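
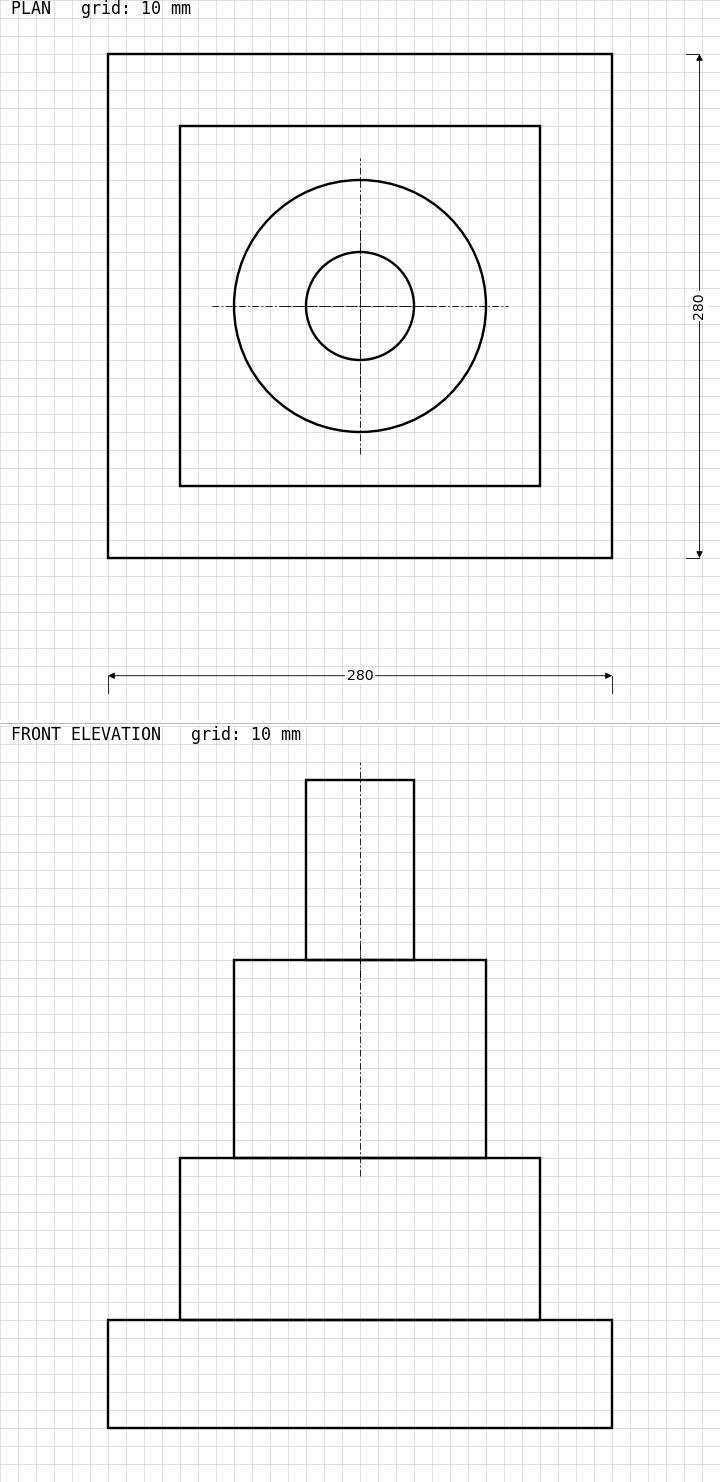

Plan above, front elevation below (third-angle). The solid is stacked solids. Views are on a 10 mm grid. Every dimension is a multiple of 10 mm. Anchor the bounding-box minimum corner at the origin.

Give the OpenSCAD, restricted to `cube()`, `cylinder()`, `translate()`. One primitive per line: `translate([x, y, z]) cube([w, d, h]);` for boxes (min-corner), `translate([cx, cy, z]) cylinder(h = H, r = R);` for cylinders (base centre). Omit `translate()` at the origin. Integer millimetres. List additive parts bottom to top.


cube([280, 280, 60]);
translate([40, 40, 60]) cube([200, 200, 90]);
translate([140, 140, 150]) cylinder(h = 110, r = 70);
translate([140, 140, 260]) cylinder(h = 100, r = 30);


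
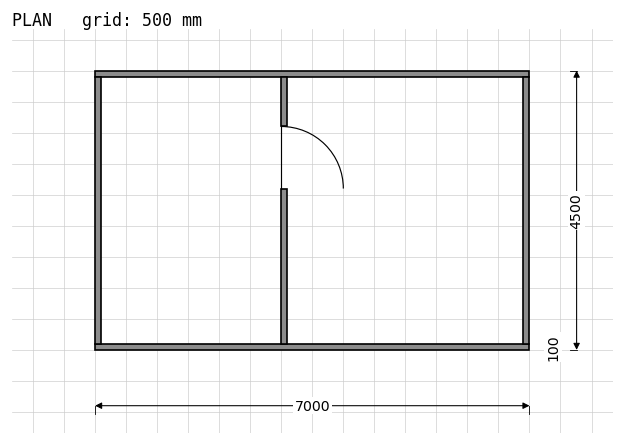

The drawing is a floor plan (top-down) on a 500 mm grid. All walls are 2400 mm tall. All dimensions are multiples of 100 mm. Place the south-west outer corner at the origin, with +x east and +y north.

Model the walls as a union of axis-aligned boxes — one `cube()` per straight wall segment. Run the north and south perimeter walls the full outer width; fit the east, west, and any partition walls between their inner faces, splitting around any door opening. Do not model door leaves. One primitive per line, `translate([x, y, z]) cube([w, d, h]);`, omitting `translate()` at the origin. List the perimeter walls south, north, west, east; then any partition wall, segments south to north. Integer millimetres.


cube([7000, 100, 2400]);
translate([0, 4400, 0]) cube([7000, 100, 2400]);
translate([0, 100, 0]) cube([100, 4300, 2400]);
translate([6900, 100, 0]) cube([100, 4300, 2400]);
translate([3000, 100, 0]) cube([100, 2500, 2400]);
translate([3000, 3600, 0]) cube([100, 800, 2400]);


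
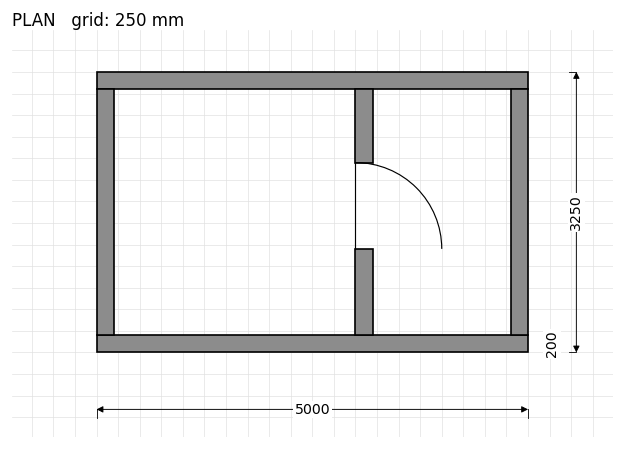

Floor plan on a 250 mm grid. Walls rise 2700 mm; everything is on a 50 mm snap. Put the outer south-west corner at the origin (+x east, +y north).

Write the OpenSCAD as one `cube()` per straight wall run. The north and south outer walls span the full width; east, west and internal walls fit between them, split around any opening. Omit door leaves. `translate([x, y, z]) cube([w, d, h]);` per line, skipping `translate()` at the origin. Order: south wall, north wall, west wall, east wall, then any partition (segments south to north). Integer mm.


cube([5000, 200, 2700]);
translate([0, 3050, 0]) cube([5000, 200, 2700]);
translate([0, 200, 0]) cube([200, 2850, 2700]);
translate([4800, 200, 0]) cube([200, 2850, 2700]);
translate([3000, 200, 0]) cube([200, 1000, 2700]);
translate([3000, 2200, 0]) cube([200, 850, 2700]);


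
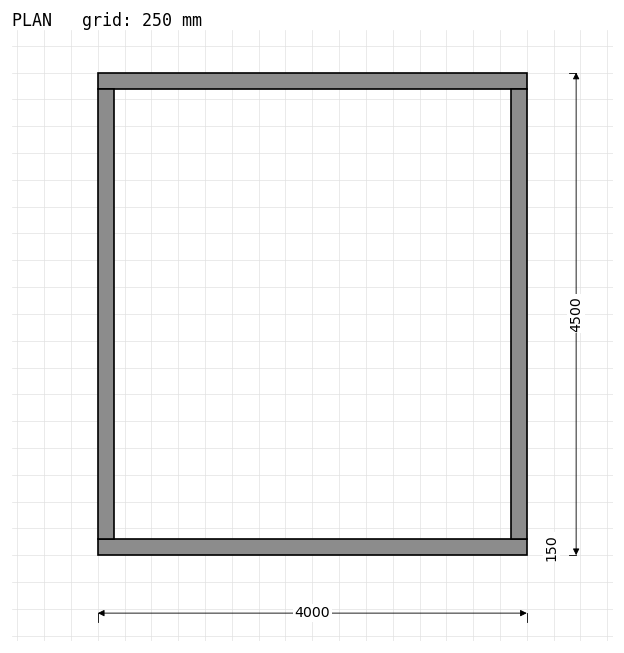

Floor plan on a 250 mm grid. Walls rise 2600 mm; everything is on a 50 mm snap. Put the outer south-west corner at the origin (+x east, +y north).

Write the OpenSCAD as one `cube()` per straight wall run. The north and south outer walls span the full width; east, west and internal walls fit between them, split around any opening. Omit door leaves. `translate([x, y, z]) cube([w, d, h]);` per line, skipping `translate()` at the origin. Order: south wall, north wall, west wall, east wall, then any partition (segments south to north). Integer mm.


cube([4000, 150, 2600]);
translate([0, 4350, 0]) cube([4000, 150, 2600]);
translate([0, 150, 0]) cube([150, 4200, 2600]);
translate([3850, 150, 0]) cube([150, 4200, 2600]);


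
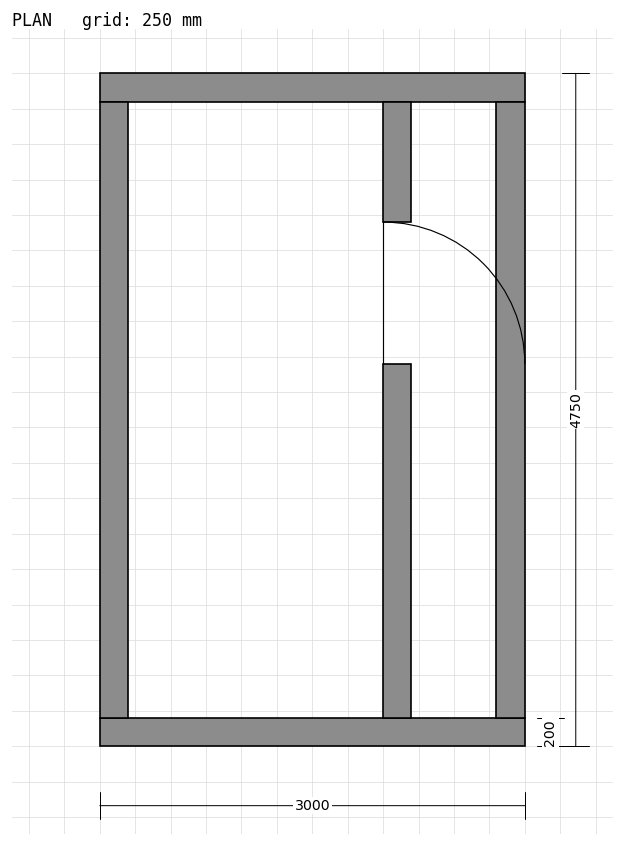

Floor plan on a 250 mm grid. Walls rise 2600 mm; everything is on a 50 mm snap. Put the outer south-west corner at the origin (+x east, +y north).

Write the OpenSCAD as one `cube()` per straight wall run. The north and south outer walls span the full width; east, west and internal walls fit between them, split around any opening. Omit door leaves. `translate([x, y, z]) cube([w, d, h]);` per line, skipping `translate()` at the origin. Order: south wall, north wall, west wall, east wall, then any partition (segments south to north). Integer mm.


cube([3000, 200, 2600]);
translate([0, 4550, 0]) cube([3000, 200, 2600]);
translate([0, 200, 0]) cube([200, 4350, 2600]);
translate([2800, 200, 0]) cube([200, 4350, 2600]);
translate([2000, 200, 0]) cube([200, 2500, 2600]);
translate([2000, 3700, 0]) cube([200, 850, 2600]);


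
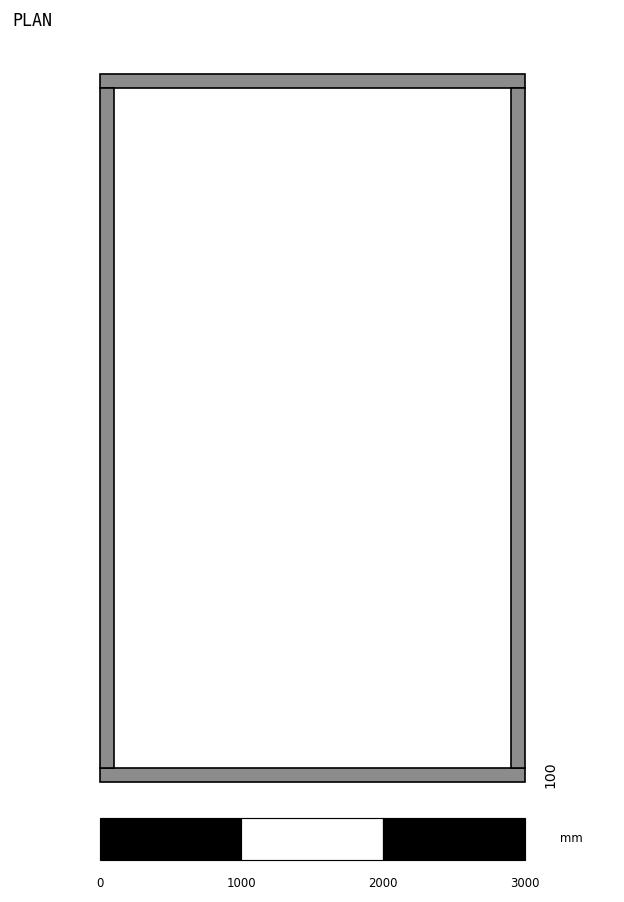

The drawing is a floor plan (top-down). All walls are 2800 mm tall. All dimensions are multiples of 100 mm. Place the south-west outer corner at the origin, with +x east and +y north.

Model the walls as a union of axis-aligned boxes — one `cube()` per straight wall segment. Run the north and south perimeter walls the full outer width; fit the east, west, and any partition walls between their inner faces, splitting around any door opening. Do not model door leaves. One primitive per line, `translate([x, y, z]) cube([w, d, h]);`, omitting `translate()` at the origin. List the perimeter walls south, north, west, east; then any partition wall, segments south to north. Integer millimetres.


cube([3000, 100, 2800]);
translate([0, 4900, 0]) cube([3000, 100, 2800]);
translate([0, 100, 0]) cube([100, 4800, 2800]);
translate([2900, 100, 0]) cube([100, 4800, 2800]);


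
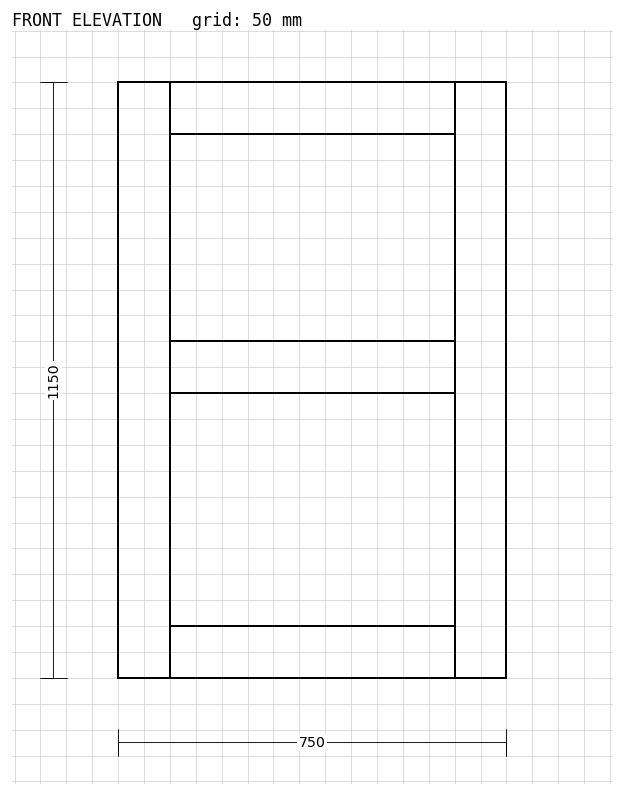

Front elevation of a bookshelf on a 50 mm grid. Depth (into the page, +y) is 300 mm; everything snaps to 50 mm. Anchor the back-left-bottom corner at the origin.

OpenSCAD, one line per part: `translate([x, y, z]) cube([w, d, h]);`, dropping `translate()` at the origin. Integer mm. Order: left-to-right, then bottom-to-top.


cube([100, 300, 1150]);
translate([100, 0, 0]) cube([550, 300, 100]);
translate([100, 0, 550]) cube([550, 300, 100]);
translate([100, 0, 1050]) cube([550, 300, 100]);
translate([650, 0, 0]) cube([100, 300, 1150]);


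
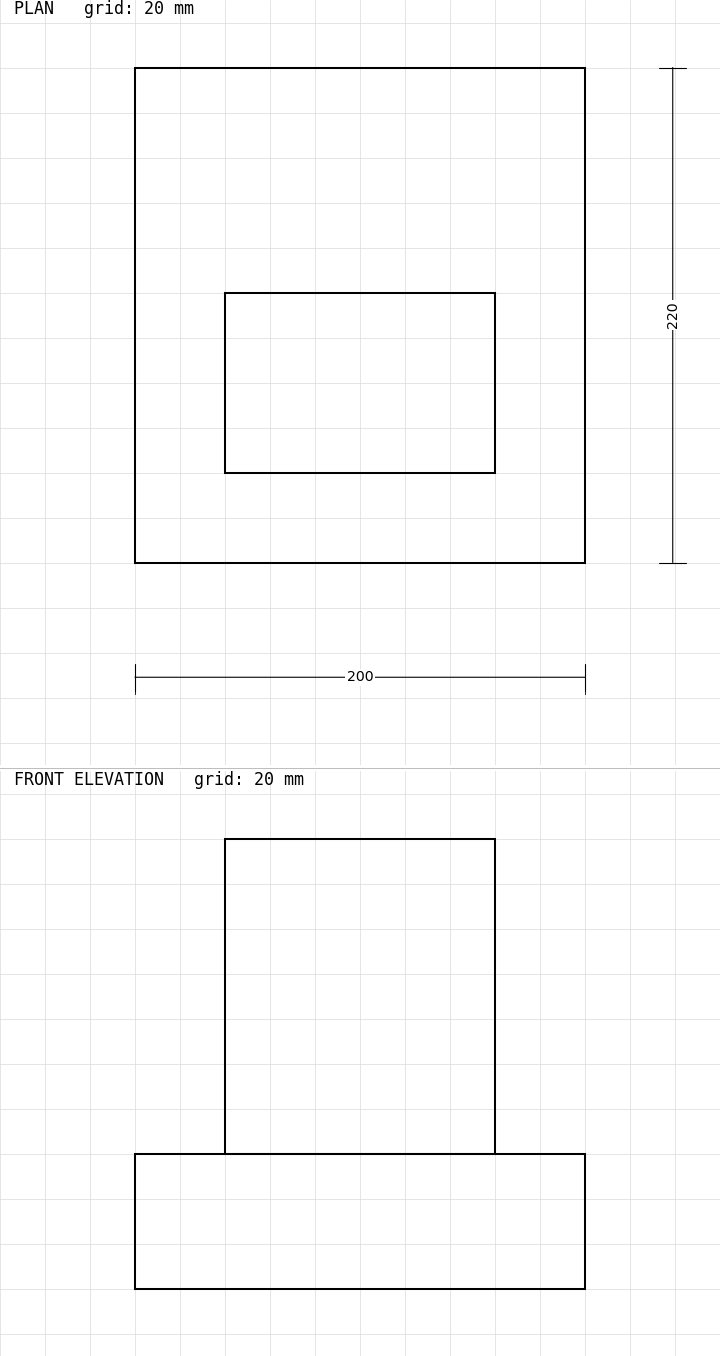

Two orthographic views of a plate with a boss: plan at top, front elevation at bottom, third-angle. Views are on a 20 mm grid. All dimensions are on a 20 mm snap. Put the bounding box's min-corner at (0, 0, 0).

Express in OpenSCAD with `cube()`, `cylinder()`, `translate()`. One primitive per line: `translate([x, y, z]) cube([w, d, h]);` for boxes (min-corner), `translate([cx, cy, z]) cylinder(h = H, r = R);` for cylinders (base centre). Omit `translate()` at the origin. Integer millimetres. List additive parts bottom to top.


cube([200, 220, 60]);
translate([40, 40, 60]) cube([120, 80, 140]);


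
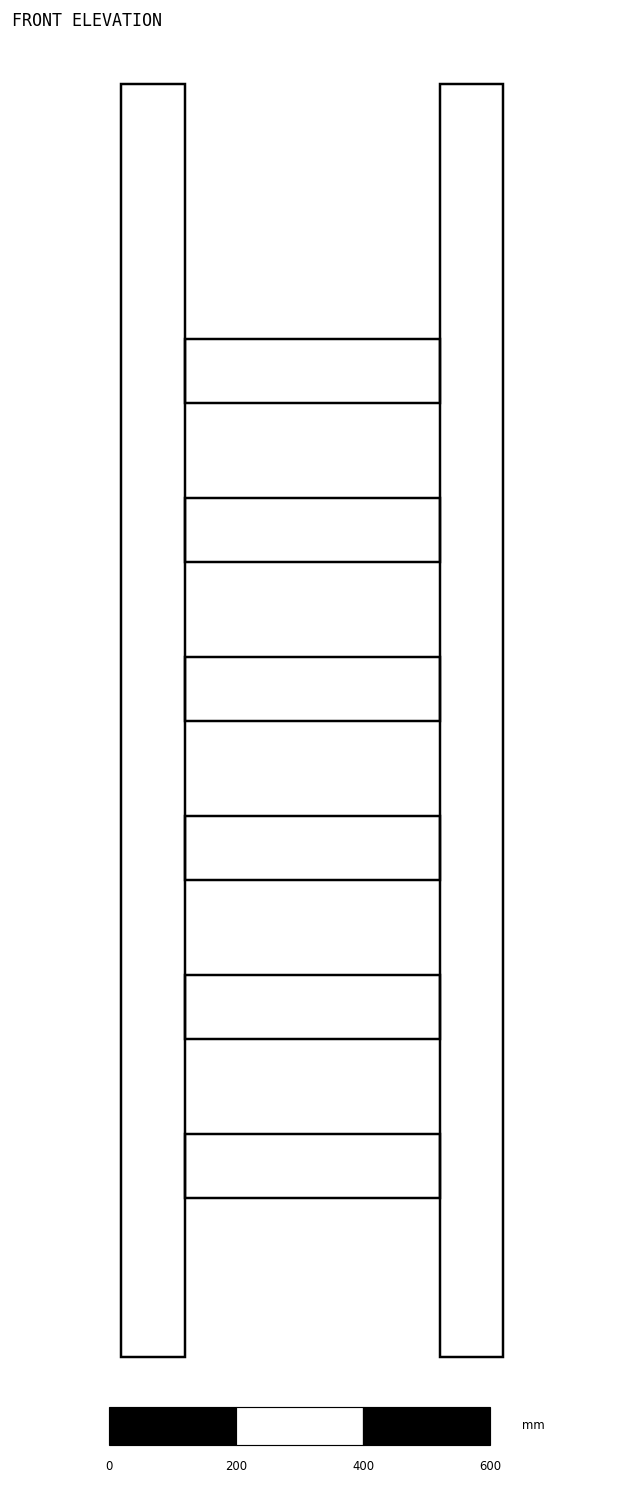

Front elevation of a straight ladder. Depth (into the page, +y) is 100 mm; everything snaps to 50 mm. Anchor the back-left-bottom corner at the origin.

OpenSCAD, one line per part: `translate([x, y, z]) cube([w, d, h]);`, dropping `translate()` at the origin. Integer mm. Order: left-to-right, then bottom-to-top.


cube([100, 100, 2000]);
translate([100, 0, 250]) cube([400, 100, 100]);
translate([100, 0, 500]) cube([400, 100, 100]);
translate([100, 0, 750]) cube([400, 100, 100]);
translate([100, 0, 1000]) cube([400, 100, 100]);
translate([100, 0, 1250]) cube([400, 100, 100]);
translate([100, 0, 1500]) cube([400, 100, 100]);
translate([500, 0, 0]) cube([100, 100, 2000]);


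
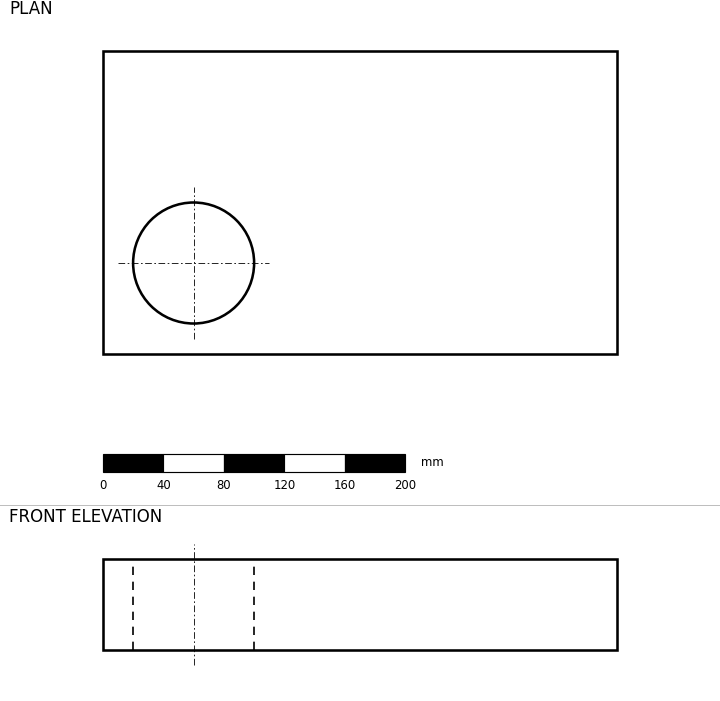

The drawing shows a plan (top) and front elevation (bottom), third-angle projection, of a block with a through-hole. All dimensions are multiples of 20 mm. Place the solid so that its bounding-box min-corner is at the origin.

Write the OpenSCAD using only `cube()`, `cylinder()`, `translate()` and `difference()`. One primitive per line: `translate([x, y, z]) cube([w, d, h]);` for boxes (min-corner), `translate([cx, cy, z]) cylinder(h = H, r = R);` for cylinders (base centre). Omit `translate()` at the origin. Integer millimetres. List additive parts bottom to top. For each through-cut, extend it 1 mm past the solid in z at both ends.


difference() {
  cube([340, 200, 60]);
  translate([60, 60, -1]) cylinder(h = 62, r = 40);
}


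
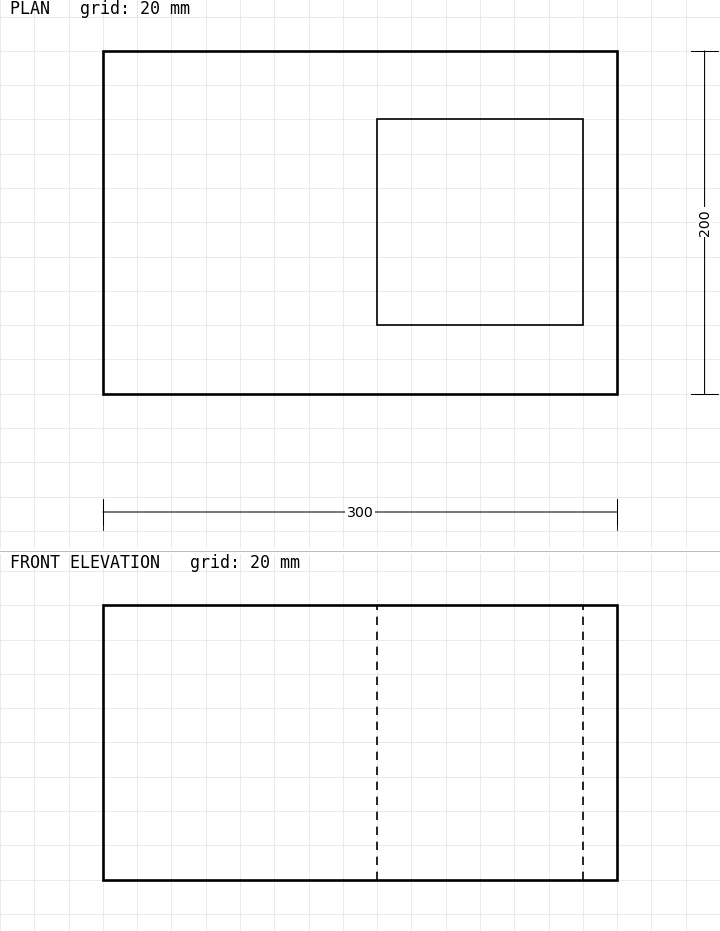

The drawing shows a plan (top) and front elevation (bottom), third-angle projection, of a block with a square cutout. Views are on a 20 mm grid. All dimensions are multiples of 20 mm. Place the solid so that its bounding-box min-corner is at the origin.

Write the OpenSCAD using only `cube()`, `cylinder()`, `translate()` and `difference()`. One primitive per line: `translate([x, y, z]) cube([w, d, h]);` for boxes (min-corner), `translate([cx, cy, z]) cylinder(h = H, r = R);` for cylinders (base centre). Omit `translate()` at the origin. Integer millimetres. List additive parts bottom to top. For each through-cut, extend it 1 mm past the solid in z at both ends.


difference() {
  cube([300, 200, 160]);
  translate([160, 40, -1]) cube([120, 120, 162]);
}


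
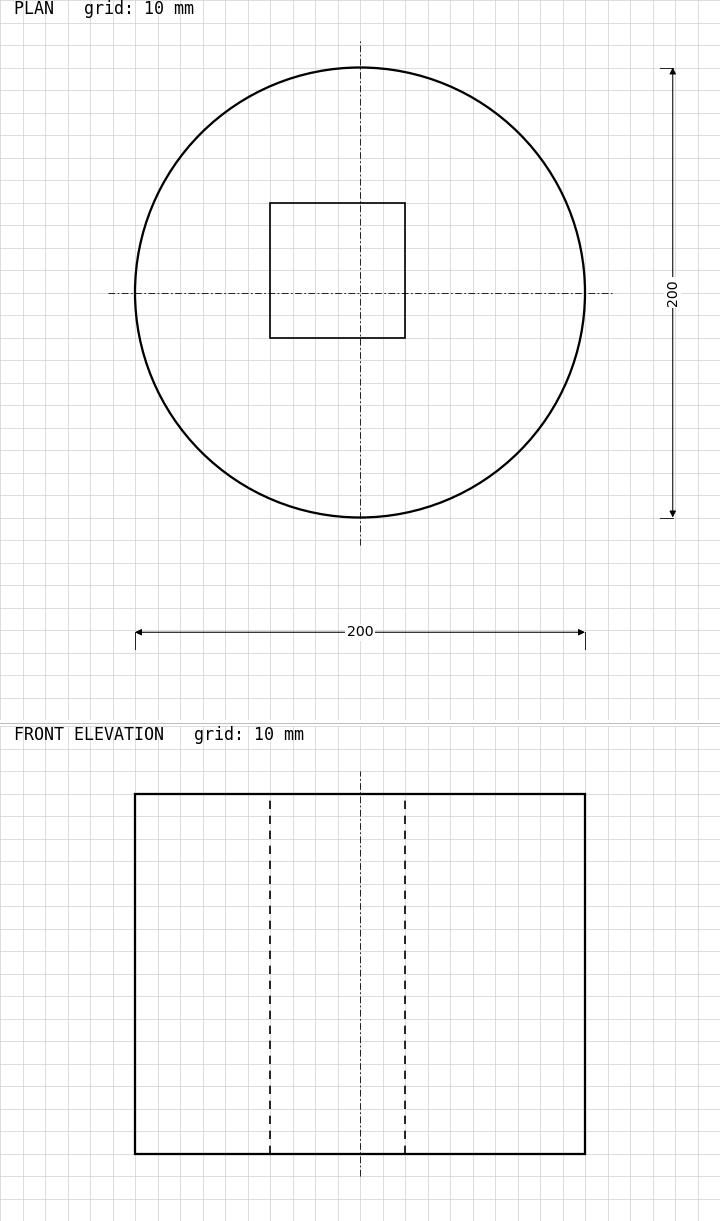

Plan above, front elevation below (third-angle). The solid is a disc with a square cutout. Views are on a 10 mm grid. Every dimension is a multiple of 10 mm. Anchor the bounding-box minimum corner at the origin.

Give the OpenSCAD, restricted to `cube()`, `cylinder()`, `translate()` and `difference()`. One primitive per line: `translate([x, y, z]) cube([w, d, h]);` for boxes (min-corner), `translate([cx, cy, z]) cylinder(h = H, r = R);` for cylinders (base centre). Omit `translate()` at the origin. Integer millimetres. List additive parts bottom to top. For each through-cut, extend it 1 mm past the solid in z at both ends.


difference() {
  translate([100, 100, 0]) cylinder(h = 160, r = 100);
  translate([60, 80, -1]) cube([60, 60, 162]);
}


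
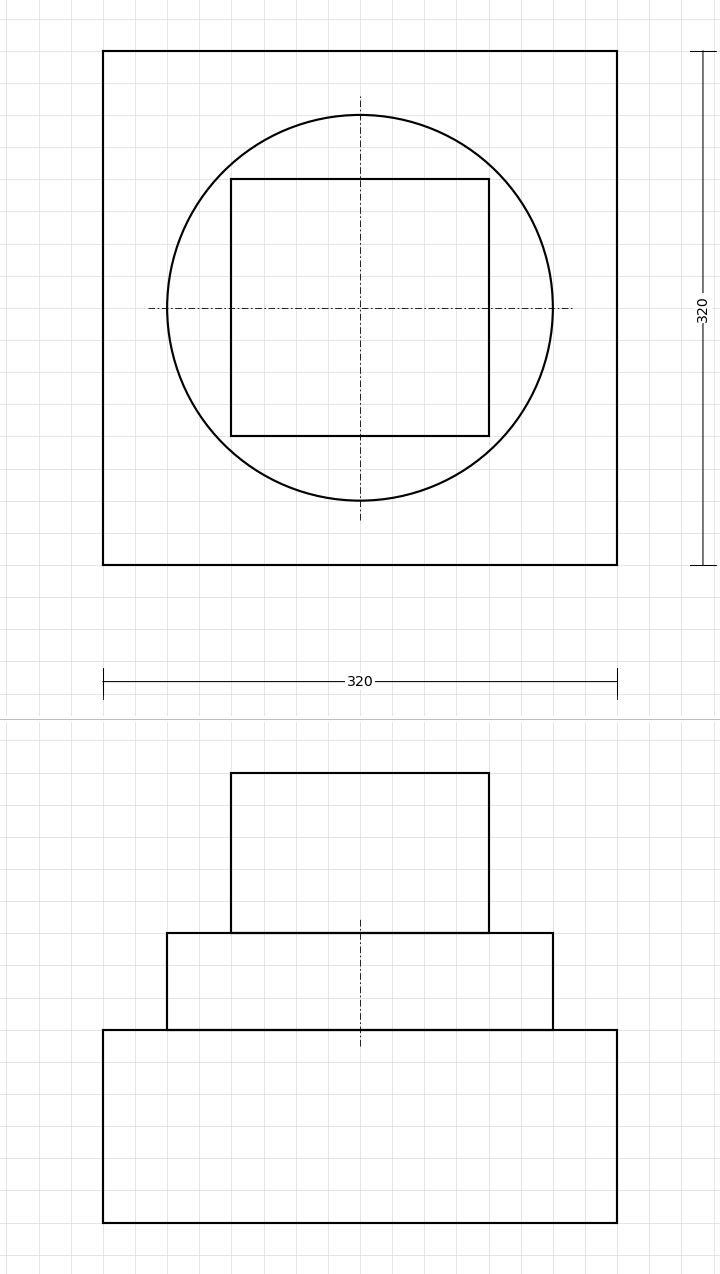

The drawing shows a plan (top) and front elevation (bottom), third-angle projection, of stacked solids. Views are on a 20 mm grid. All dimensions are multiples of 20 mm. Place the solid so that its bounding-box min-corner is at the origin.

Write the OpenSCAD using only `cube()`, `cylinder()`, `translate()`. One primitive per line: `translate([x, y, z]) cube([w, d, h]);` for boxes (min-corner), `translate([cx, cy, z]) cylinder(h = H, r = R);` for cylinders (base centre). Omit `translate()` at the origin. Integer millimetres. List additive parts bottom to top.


cube([320, 320, 120]);
translate([160, 160, 120]) cylinder(h = 60, r = 120);
translate([80, 80, 180]) cube([160, 160, 100]);


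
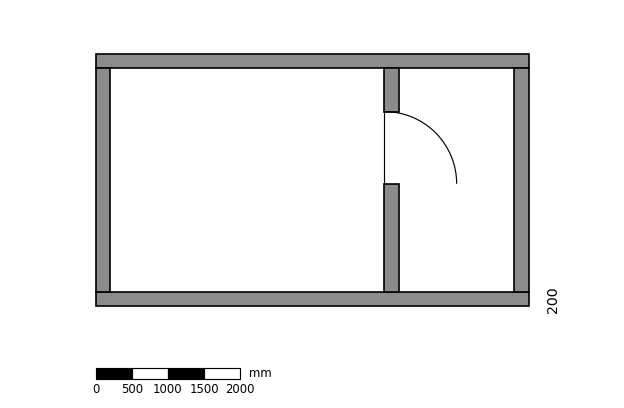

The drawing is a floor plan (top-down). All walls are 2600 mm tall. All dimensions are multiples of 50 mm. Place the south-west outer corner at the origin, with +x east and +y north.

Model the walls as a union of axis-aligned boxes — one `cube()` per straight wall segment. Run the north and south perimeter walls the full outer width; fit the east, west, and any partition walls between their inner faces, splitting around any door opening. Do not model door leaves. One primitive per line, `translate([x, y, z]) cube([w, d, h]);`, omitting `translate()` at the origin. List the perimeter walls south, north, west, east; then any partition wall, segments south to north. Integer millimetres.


cube([6000, 200, 2600]);
translate([0, 3300, 0]) cube([6000, 200, 2600]);
translate([0, 200, 0]) cube([200, 3100, 2600]);
translate([5800, 200, 0]) cube([200, 3100, 2600]);
translate([4000, 200, 0]) cube([200, 1500, 2600]);
translate([4000, 2700, 0]) cube([200, 600, 2600]);


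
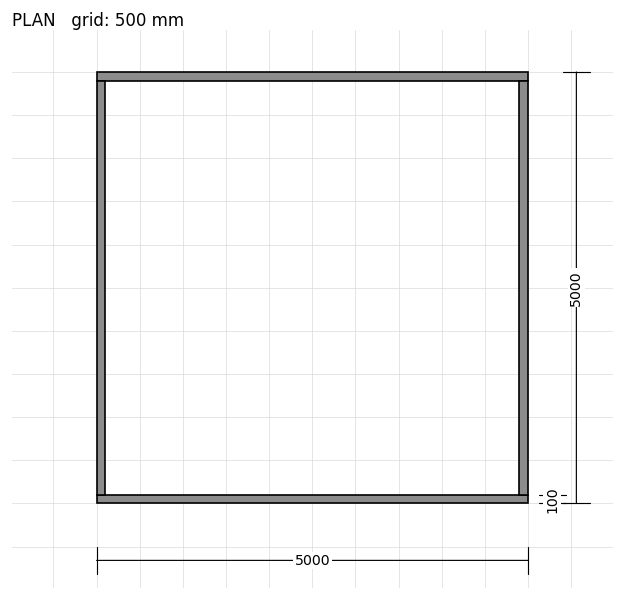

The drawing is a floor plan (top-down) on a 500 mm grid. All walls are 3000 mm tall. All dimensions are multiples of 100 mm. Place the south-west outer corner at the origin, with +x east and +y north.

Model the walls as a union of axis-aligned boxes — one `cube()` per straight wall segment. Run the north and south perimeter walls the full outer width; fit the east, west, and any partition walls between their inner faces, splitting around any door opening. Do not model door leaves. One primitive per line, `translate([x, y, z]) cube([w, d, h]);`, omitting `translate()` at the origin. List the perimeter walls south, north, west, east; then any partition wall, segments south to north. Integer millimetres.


cube([5000, 100, 3000]);
translate([0, 4900, 0]) cube([5000, 100, 3000]);
translate([0, 100, 0]) cube([100, 4800, 3000]);
translate([4900, 100, 0]) cube([100, 4800, 3000]);


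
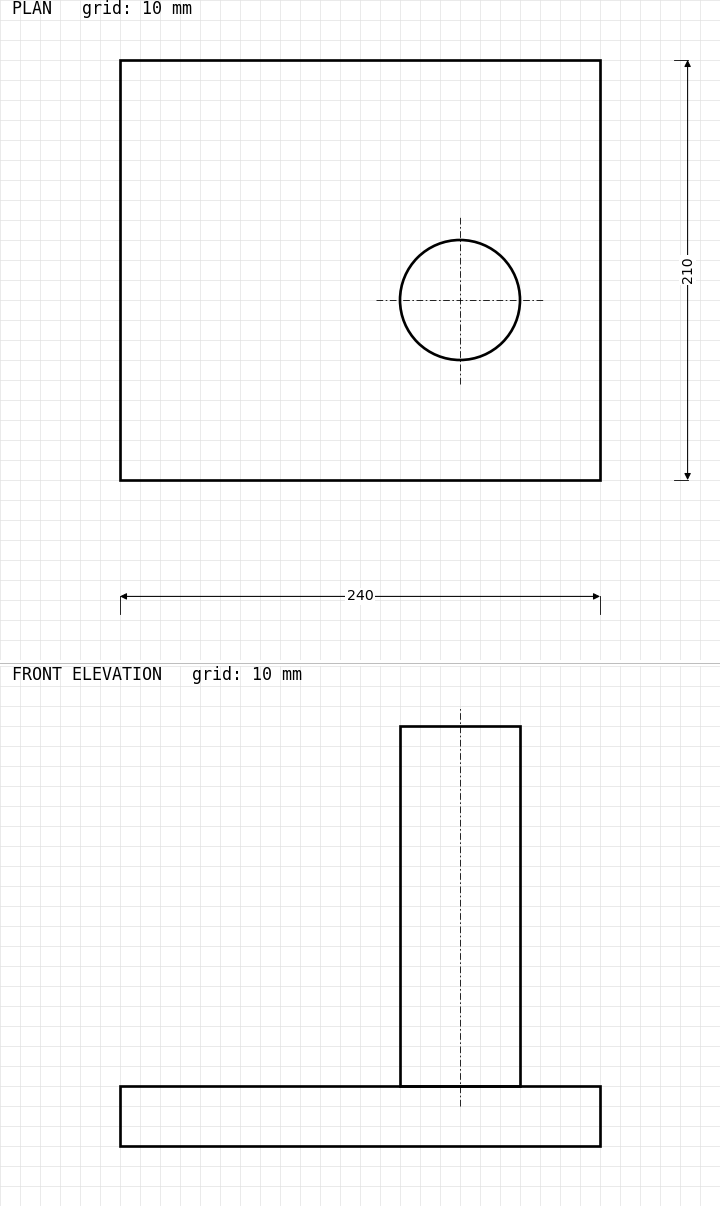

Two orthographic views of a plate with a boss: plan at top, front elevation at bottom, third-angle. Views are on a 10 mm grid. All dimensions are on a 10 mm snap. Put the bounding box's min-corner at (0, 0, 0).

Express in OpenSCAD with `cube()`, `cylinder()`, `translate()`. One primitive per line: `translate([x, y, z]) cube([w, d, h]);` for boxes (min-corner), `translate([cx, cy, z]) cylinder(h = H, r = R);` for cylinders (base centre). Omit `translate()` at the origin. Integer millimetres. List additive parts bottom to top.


cube([240, 210, 30]);
translate([170, 90, 30]) cylinder(h = 180, r = 30);


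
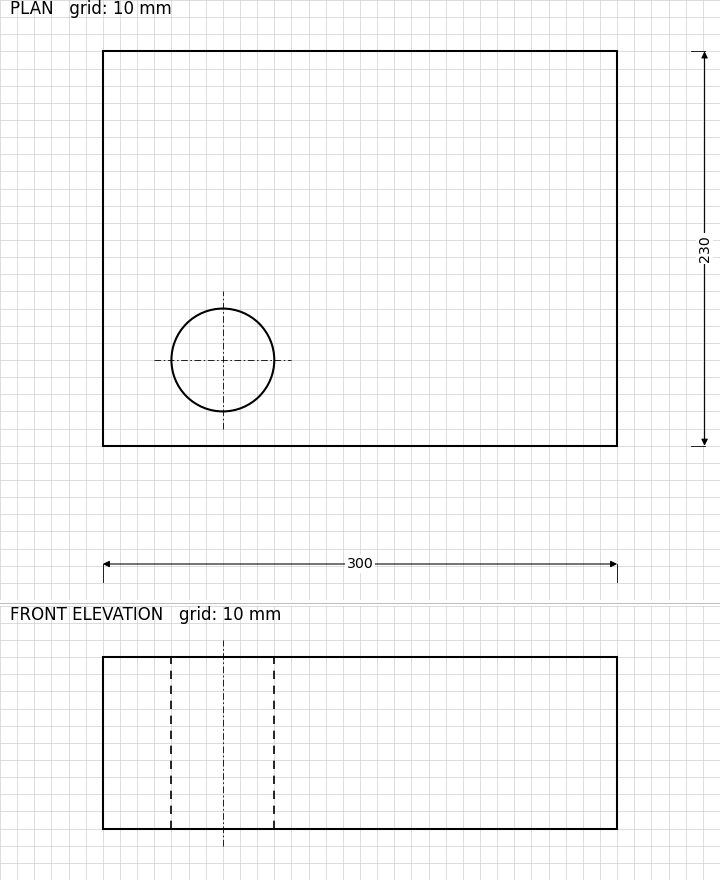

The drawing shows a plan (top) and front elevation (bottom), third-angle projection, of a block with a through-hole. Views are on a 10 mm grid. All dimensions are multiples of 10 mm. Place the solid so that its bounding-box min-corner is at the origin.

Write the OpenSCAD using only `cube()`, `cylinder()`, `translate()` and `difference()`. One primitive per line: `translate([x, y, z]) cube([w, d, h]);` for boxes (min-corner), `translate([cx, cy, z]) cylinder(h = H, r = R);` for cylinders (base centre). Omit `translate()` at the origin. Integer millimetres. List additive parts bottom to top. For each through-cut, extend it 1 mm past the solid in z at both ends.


difference() {
  cube([300, 230, 100]);
  translate([70, 50, -1]) cylinder(h = 102, r = 30);
}


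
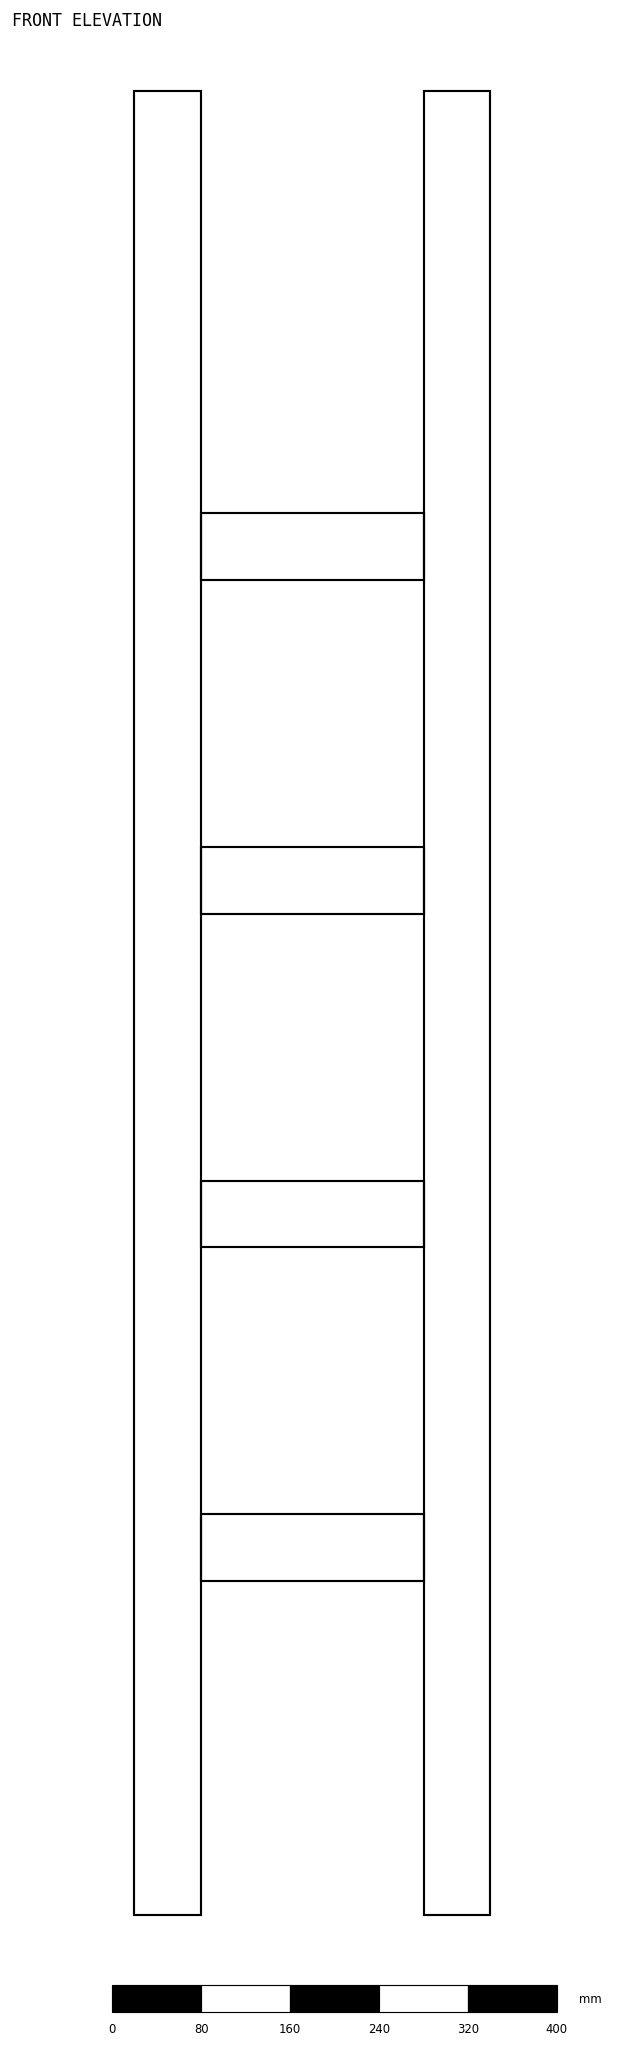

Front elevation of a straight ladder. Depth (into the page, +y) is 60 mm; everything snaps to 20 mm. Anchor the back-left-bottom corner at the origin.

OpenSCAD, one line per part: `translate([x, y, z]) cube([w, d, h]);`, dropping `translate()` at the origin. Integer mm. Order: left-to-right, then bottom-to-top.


cube([60, 60, 1640]);
translate([60, 0, 300]) cube([200, 60, 60]);
translate([60, 0, 600]) cube([200, 60, 60]);
translate([60, 0, 900]) cube([200, 60, 60]);
translate([60, 0, 1200]) cube([200, 60, 60]);
translate([260, 0, 0]) cube([60, 60, 1640]);


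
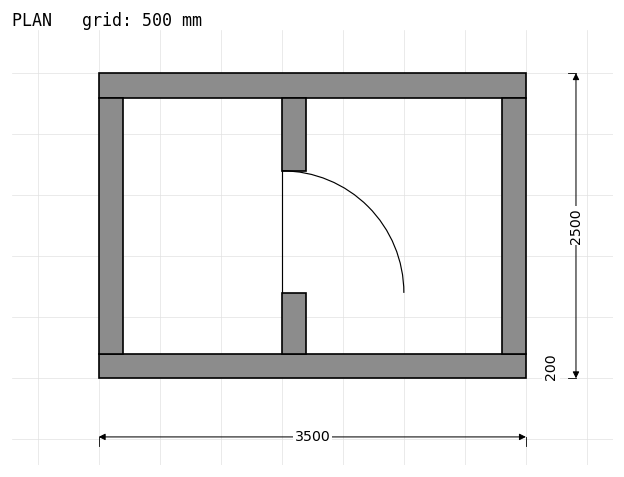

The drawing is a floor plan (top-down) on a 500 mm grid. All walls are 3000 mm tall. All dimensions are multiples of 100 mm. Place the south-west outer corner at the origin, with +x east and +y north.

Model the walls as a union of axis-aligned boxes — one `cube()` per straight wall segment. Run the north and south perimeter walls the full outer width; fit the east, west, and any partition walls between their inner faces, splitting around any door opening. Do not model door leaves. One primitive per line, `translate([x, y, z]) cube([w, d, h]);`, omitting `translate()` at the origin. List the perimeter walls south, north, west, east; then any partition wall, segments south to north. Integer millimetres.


cube([3500, 200, 3000]);
translate([0, 2300, 0]) cube([3500, 200, 3000]);
translate([0, 200, 0]) cube([200, 2100, 3000]);
translate([3300, 200, 0]) cube([200, 2100, 3000]);
translate([1500, 200, 0]) cube([200, 500, 3000]);
translate([1500, 1700, 0]) cube([200, 600, 3000]);


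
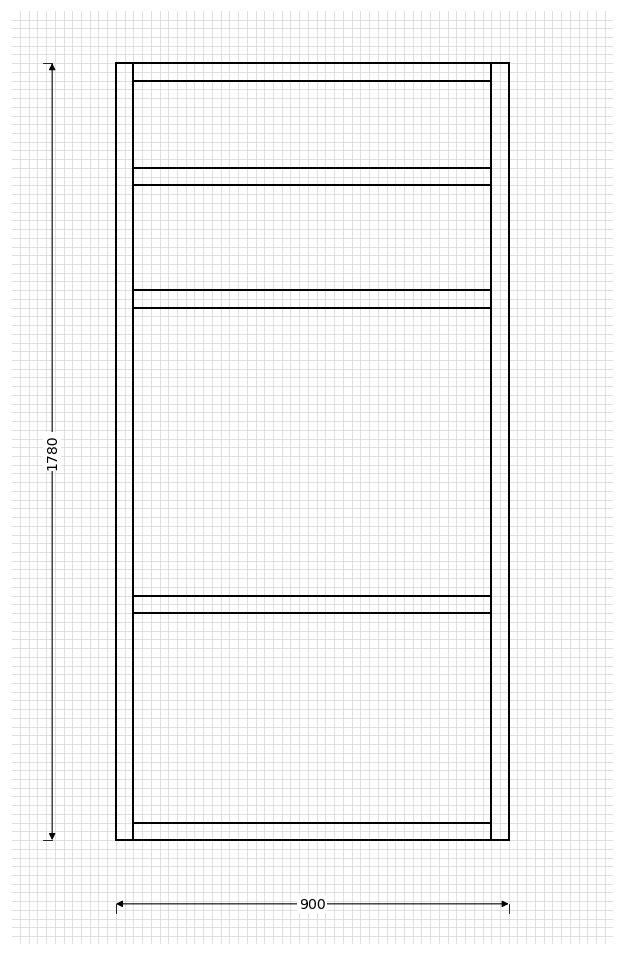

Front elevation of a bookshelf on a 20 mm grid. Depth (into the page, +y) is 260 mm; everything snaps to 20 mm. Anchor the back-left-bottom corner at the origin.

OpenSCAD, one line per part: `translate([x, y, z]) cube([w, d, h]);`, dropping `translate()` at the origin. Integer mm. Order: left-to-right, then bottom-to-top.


cube([40, 260, 1780]);
translate([40, 0, 0]) cube([820, 260, 40]);
translate([40, 0, 520]) cube([820, 260, 40]);
translate([40, 0, 1220]) cube([820, 260, 40]);
translate([40, 0, 1500]) cube([820, 260, 40]);
translate([40, 0, 1740]) cube([820, 260, 40]);
translate([860, 0, 0]) cube([40, 260, 1780]);


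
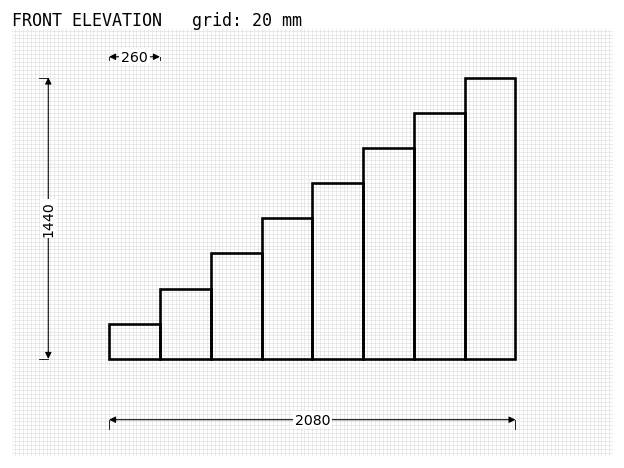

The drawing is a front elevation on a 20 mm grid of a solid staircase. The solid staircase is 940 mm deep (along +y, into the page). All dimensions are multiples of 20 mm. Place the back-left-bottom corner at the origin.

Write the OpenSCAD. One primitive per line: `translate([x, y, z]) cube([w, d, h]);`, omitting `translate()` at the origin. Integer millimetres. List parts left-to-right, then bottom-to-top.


cube([260, 940, 180]);
translate([260, 0, 0]) cube([260, 940, 360]);
translate([520, 0, 0]) cube([260, 940, 540]);
translate([780, 0, 0]) cube([260, 940, 720]);
translate([1040, 0, 0]) cube([260, 940, 900]);
translate([1300, 0, 0]) cube([260, 940, 1080]);
translate([1560, 0, 0]) cube([260, 940, 1260]);
translate([1820, 0, 0]) cube([260, 940, 1440]);


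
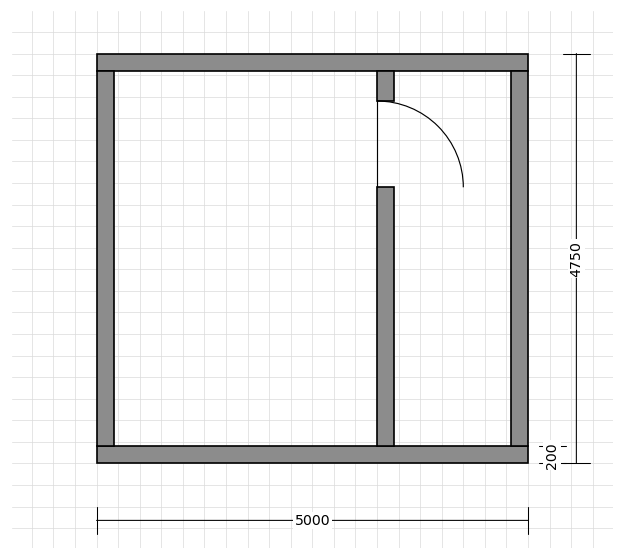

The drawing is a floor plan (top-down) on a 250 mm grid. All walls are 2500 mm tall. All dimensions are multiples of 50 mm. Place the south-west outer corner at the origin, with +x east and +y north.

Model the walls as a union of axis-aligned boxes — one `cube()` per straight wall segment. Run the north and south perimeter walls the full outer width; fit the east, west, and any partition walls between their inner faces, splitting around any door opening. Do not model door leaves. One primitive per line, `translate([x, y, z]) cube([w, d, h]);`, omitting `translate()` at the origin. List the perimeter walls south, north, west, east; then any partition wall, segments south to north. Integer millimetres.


cube([5000, 200, 2500]);
translate([0, 4550, 0]) cube([5000, 200, 2500]);
translate([0, 200, 0]) cube([200, 4350, 2500]);
translate([4800, 200, 0]) cube([200, 4350, 2500]);
translate([3250, 200, 0]) cube([200, 3000, 2500]);
translate([3250, 4200, 0]) cube([200, 350, 2500]);


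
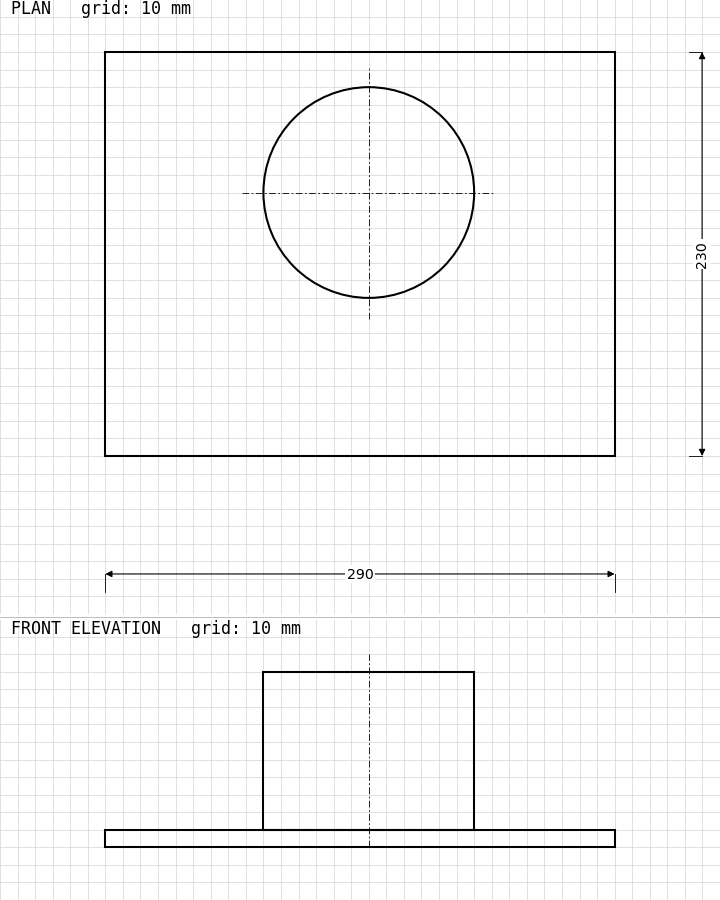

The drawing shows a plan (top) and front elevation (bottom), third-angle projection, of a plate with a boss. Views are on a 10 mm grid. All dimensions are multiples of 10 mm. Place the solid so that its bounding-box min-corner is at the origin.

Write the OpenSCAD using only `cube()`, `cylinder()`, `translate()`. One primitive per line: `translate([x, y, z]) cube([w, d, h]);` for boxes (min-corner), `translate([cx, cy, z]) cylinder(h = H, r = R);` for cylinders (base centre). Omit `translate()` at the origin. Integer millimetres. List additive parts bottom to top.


cube([290, 230, 10]);
translate([150, 150, 10]) cylinder(h = 90, r = 60);


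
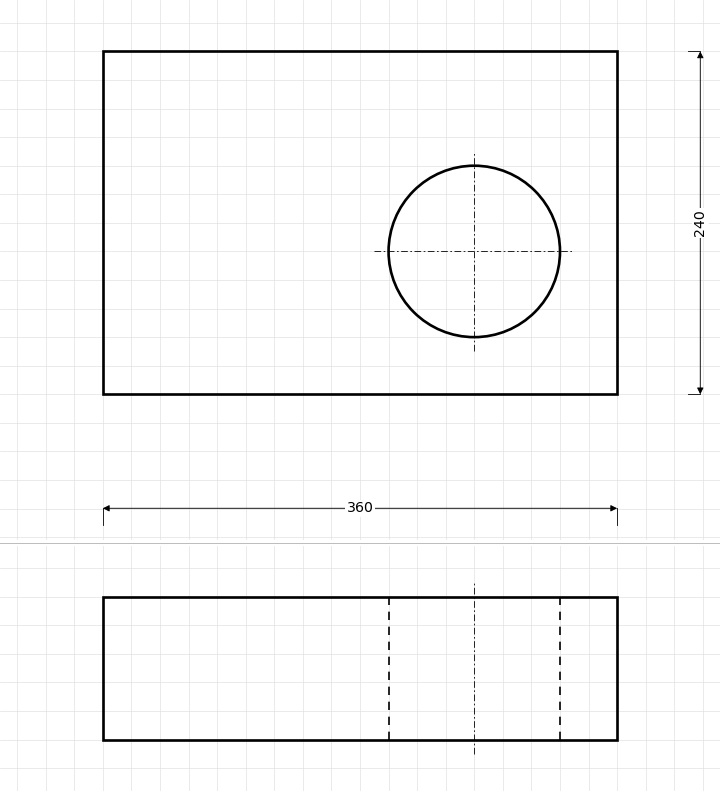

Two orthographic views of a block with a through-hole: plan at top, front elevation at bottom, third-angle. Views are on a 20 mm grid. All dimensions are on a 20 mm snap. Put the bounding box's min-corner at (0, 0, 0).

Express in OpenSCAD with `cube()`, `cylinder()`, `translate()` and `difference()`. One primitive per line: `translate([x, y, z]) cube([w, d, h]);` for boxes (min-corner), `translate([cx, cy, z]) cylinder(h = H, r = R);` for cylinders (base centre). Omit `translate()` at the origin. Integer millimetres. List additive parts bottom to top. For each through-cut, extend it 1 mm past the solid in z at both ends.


difference() {
  cube([360, 240, 100]);
  translate([260, 100, -1]) cylinder(h = 102, r = 60);
}


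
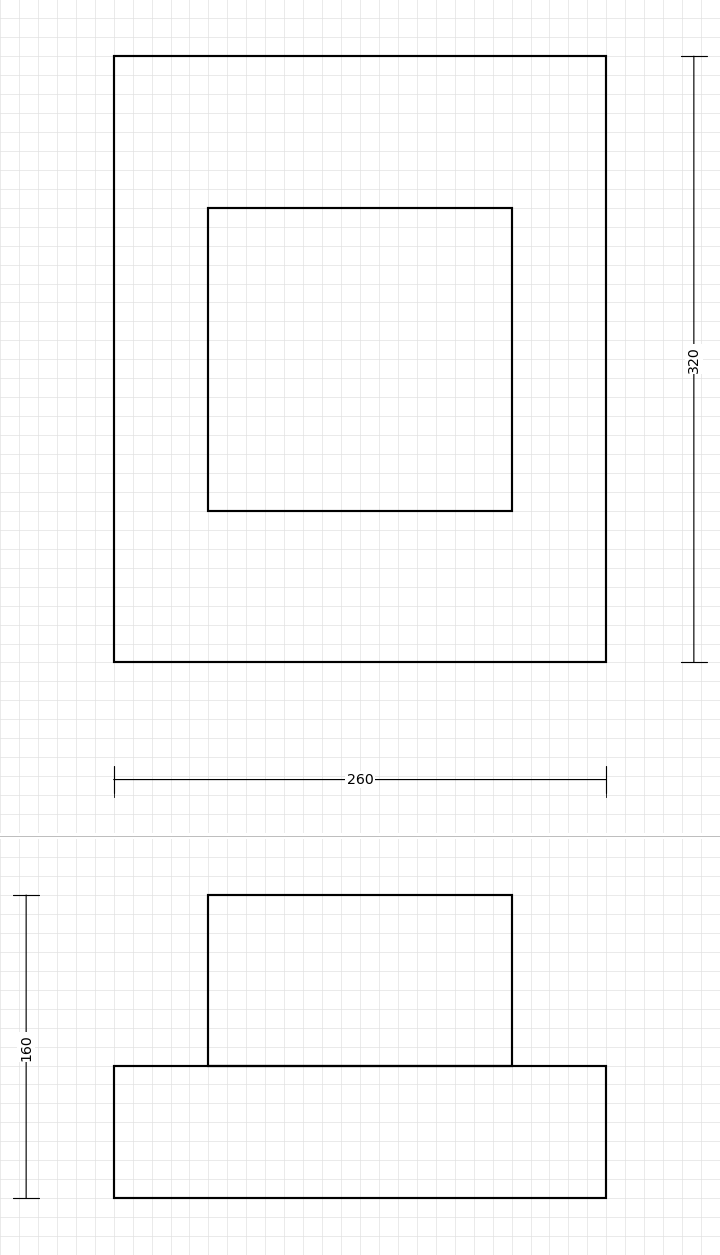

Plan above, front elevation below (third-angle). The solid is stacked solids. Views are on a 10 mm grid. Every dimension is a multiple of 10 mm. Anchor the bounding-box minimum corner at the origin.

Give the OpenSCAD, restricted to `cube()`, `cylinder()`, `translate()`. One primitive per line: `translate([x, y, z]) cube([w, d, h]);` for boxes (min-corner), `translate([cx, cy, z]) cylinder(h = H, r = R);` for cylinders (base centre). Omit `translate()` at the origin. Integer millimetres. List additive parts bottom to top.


cube([260, 320, 70]);
translate([50, 80, 70]) cube([160, 160, 90]);


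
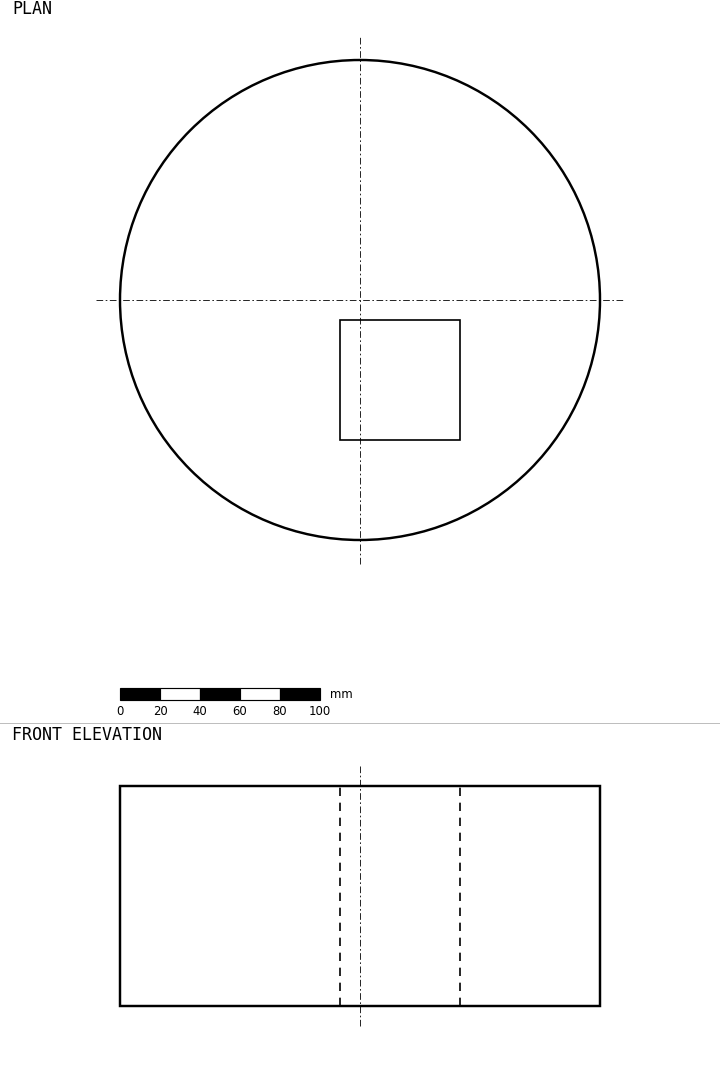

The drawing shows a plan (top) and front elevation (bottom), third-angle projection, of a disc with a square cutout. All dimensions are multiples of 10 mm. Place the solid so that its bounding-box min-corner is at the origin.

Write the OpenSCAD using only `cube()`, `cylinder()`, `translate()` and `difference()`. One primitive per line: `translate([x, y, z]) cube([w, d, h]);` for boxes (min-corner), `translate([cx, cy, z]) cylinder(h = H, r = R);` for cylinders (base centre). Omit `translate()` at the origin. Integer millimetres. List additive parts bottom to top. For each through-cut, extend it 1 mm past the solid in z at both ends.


difference() {
  translate([120, 120, 0]) cylinder(h = 110, r = 120);
  translate([110, 50, -1]) cube([60, 60, 112]);
}


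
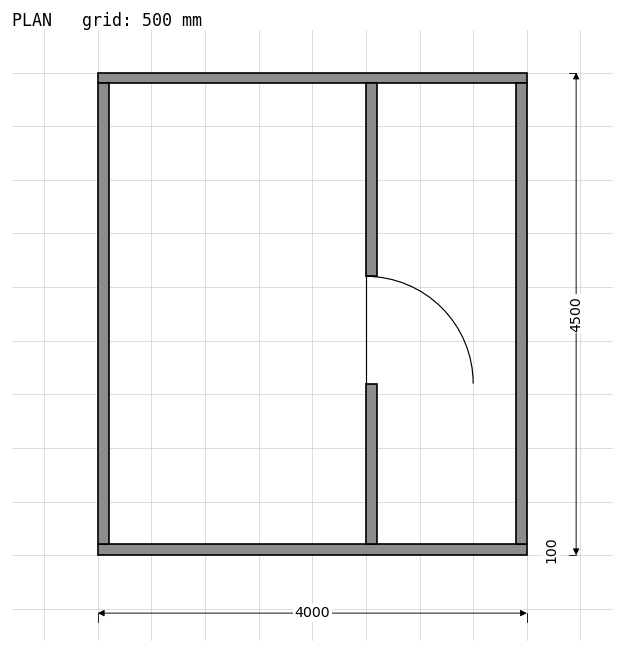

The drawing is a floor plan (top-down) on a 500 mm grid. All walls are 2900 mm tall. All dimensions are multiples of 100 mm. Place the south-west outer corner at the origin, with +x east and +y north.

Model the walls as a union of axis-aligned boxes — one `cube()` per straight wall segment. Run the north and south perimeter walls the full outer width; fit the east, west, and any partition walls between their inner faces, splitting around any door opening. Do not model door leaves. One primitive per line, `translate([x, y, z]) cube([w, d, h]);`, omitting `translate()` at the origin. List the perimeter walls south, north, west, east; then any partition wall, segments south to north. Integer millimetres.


cube([4000, 100, 2900]);
translate([0, 4400, 0]) cube([4000, 100, 2900]);
translate([0, 100, 0]) cube([100, 4300, 2900]);
translate([3900, 100, 0]) cube([100, 4300, 2900]);
translate([2500, 100, 0]) cube([100, 1500, 2900]);
translate([2500, 2600, 0]) cube([100, 1800, 2900]);


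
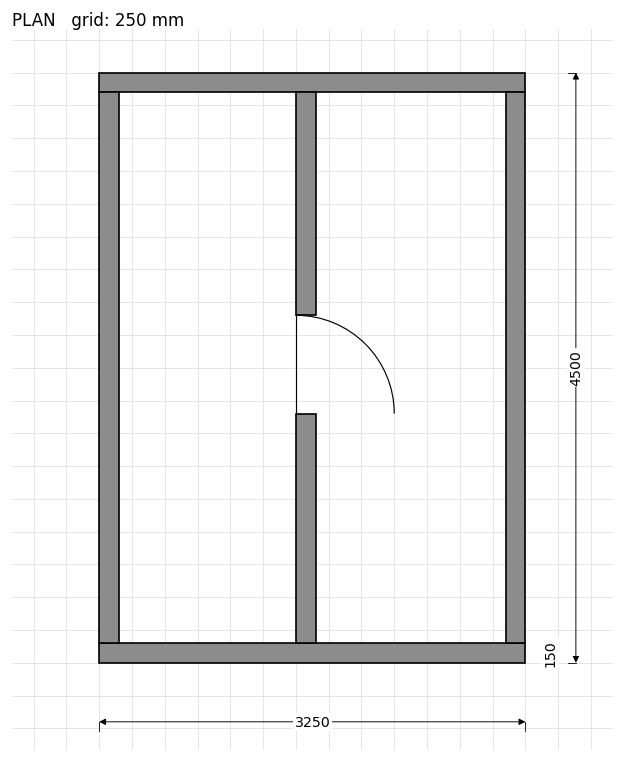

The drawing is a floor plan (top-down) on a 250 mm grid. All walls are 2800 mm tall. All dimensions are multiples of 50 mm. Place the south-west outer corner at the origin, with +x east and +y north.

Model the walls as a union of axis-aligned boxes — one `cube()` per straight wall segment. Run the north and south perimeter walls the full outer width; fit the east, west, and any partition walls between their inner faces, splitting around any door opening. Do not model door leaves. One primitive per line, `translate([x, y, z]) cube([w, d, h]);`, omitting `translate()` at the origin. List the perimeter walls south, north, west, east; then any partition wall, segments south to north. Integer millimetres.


cube([3250, 150, 2800]);
translate([0, 4350, 0]) cube([3250, 150, 2800]);
translate([0, 150, 0]) cube([150, 4200, 2800]);
translate([3100, 150, 0]) cube([150, 4200, 2800]);
translate([1500, 150, 0]) cube([150, 1750, 2800]);
translate([1500, 2650, 0]) cube([150, 1700, 2800]);


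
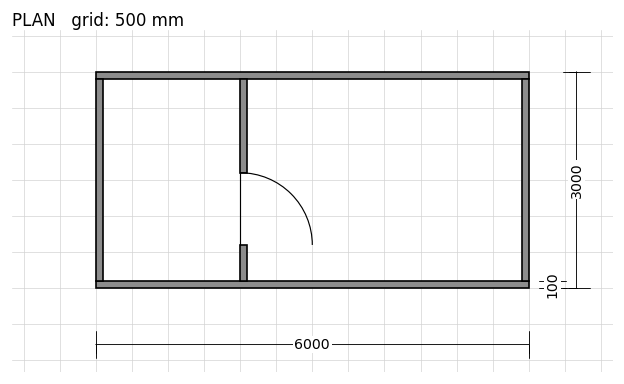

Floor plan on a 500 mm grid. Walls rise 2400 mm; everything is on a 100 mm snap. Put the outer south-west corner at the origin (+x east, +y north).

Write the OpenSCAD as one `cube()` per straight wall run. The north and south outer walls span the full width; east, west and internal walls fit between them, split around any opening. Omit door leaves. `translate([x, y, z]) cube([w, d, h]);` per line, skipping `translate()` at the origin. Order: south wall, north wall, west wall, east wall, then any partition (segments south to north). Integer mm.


cube([6000, 100, 2400]);
translate([0, 2900, 0]) cube([6000, 100, 2400]);
translate([0, 100, 0]) cube([100, 2800, 2400]);
translate([5900, 100, 0]) cube([100, 2800, 2400]);
translate([2000, 100, 0]) cube([100, 500, 2400]);
translate([2000, 1600, 0]) cube([100, 1300, 2400]);


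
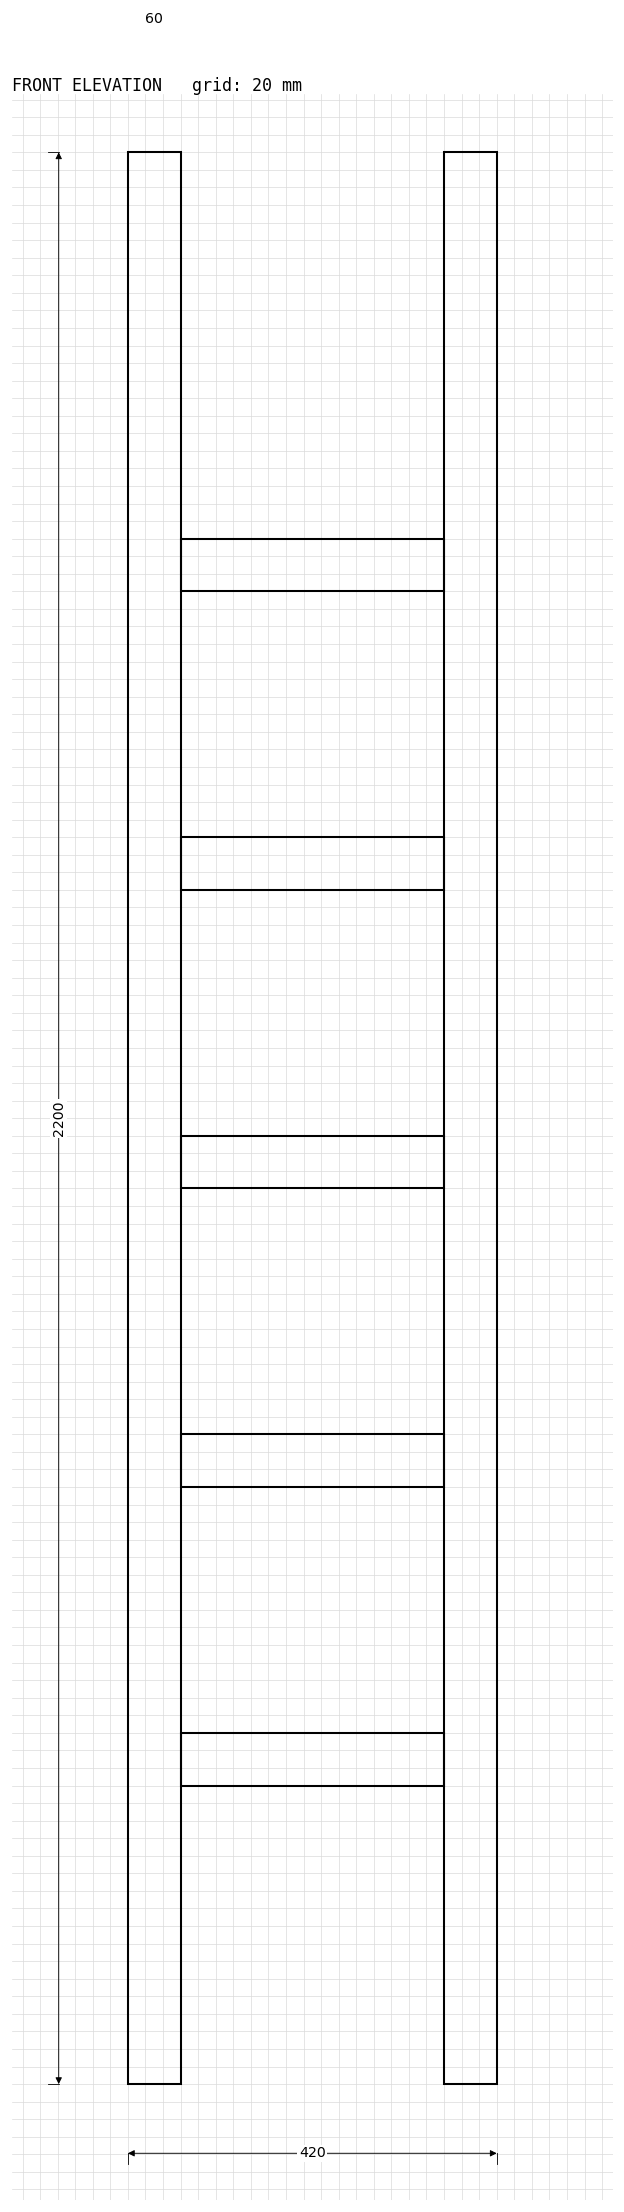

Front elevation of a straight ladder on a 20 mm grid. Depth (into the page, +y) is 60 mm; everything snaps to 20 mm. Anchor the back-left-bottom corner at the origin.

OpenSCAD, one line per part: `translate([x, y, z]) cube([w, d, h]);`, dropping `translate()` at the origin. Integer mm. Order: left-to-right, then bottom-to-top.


cube([60, 60, 2200]);
translate([60, 0, 340]) cube([300, 60, 60]);
translate([60, 0, 680]) cube([300, 60, 60]);
translate([60, 0, 1020]) cube([300, 60, 60]);
translate([60, 0, 1360]) cube([300, 60, 60]);
translate([60, 0, 1700]) cube([300, 60, 60]);
translate([360, 0, 0]) cube([60, 60, 2200]);


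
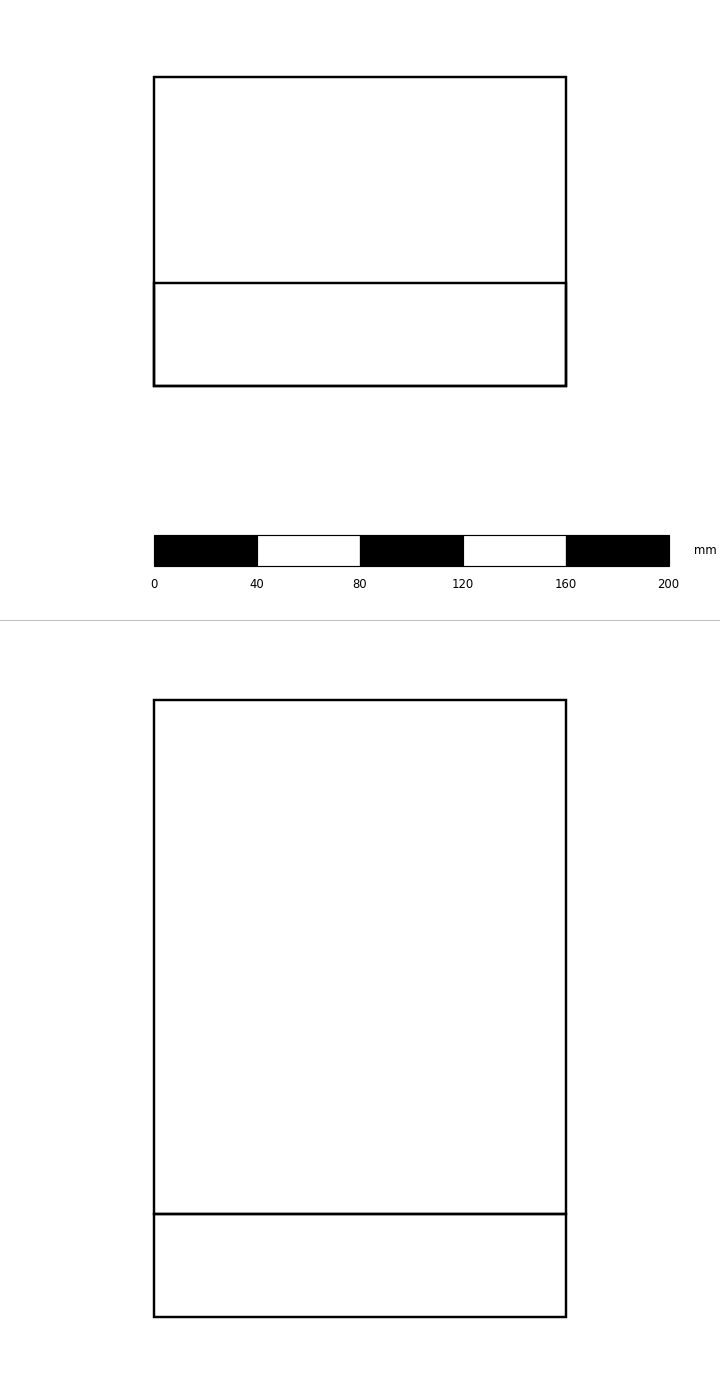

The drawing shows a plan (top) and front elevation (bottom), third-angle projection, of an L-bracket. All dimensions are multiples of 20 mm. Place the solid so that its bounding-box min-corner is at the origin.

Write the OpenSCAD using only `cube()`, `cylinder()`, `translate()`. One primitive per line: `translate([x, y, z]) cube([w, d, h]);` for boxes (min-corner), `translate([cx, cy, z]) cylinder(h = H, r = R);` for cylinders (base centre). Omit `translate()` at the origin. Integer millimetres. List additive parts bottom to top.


cube([160, 120, 40]);
translate([0, 0, 40]) cube([160, 40, 200]);


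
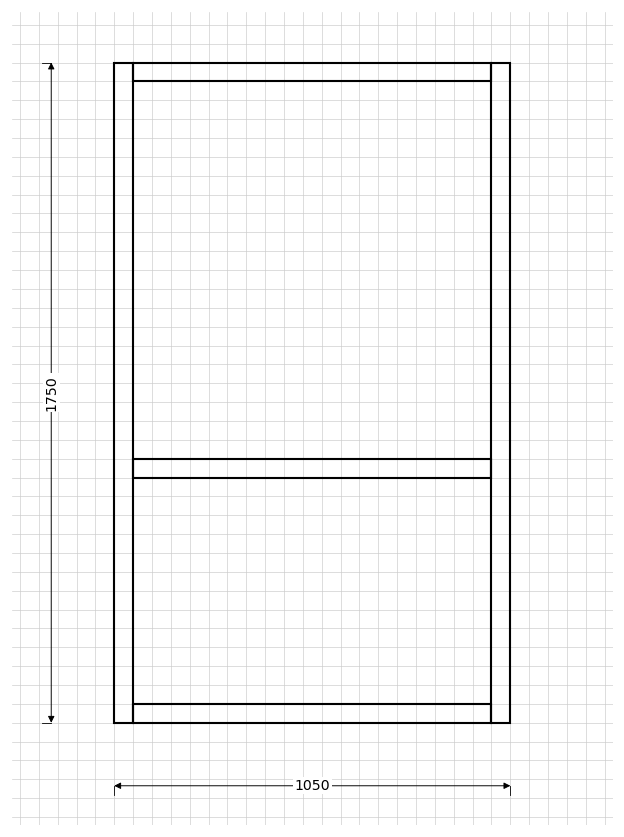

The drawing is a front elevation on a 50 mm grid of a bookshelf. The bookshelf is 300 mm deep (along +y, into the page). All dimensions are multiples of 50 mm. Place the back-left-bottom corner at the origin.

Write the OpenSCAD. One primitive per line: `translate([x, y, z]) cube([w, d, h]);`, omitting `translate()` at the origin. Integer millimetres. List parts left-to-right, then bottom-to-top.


cube([50, 300, 1750]);
translate([50, 0, 0]) cube([950, 300, 50]);
translate([50, 0, 650]) cube([950, 300, 50]);
translate([50, 0, 1700]) cube([950, 300, 50]);
translate([1000, 0, 0]) cube([50, 300, 1750]);


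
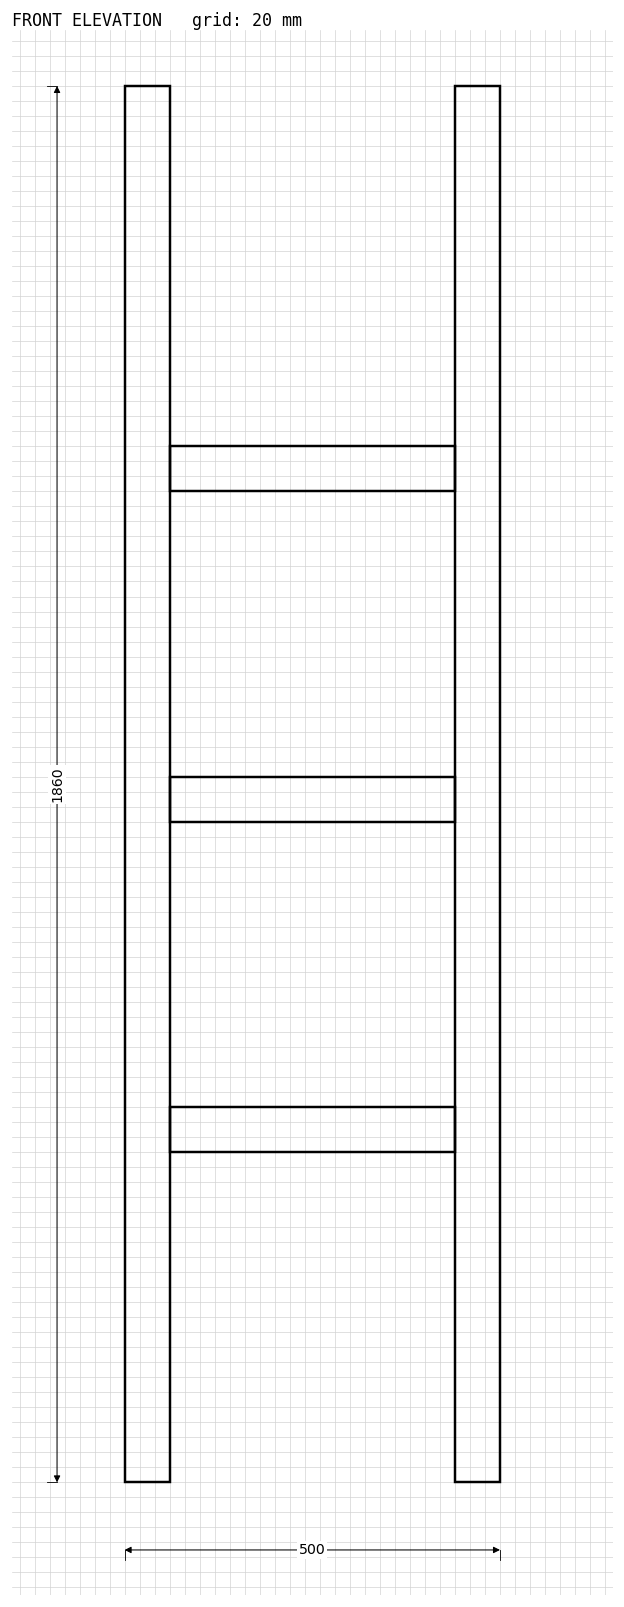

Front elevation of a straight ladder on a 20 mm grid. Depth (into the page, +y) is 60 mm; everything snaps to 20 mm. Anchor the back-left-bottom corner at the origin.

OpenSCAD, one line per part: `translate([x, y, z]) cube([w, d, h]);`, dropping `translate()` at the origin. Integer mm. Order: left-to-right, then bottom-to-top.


cube([60, 60, 1860]);
translate([60, 0, 440]) cube([380, 60, 60]);
translate([60, 0, 880]) cube([380, 60, 60]);
translate([60, 0, 1320]) cube([380, 60, 60]);
translate([440, 0, 0]) cube([60, 60, 1860]);


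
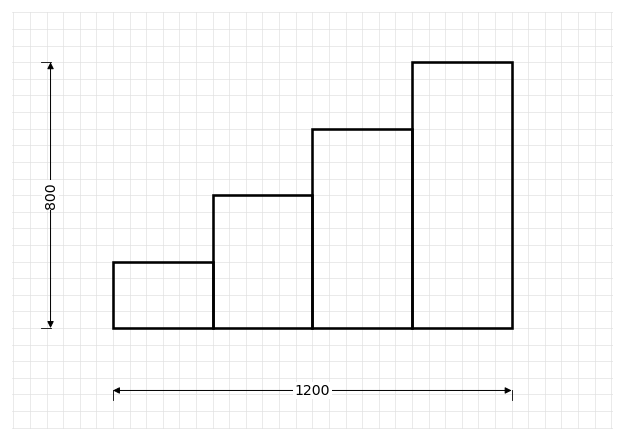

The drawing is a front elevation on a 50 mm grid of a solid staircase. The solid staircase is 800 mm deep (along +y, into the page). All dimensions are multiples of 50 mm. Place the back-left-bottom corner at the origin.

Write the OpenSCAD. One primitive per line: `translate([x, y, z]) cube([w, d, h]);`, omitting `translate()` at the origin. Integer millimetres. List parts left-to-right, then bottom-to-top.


cube([300, 800, 200]);
translate([300, 0, 0]) cube([300, 800, 400]);
translate([600, 0, 0]) cube([300, 800, 600]);
translate([900, 0, 0]) cube([300, 800, 800]);
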